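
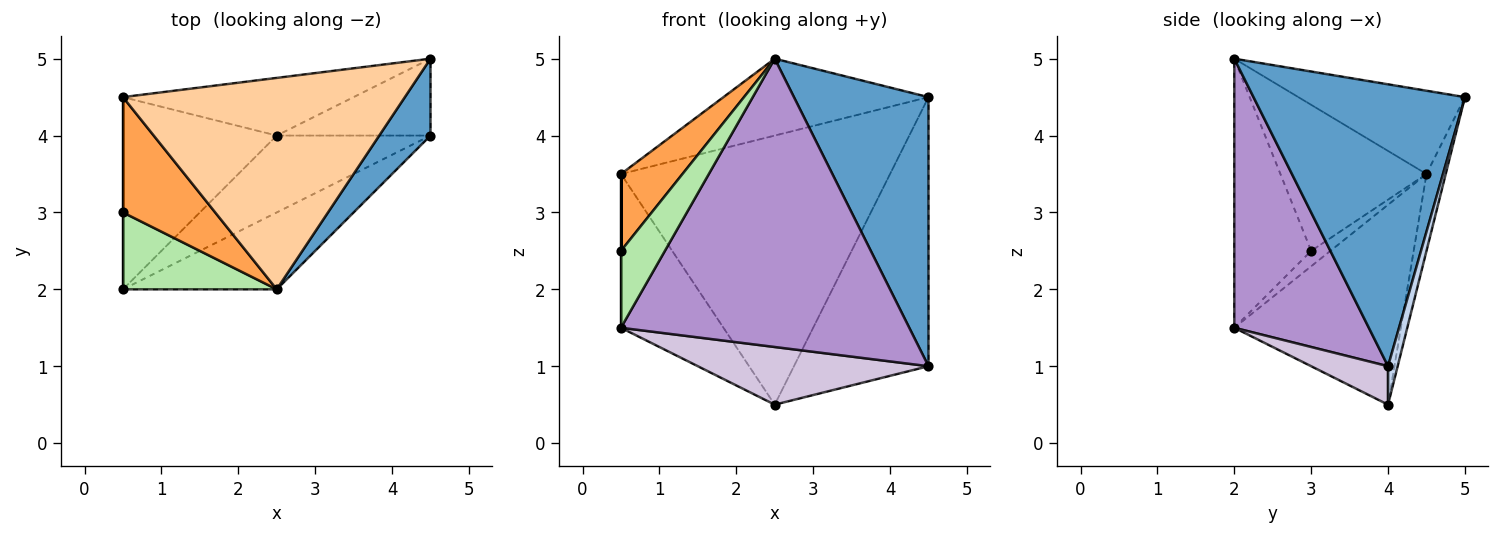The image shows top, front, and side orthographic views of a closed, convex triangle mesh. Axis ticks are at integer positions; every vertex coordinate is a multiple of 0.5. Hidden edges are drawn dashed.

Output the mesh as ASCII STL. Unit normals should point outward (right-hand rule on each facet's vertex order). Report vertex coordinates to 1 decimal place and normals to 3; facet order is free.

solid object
 facet normal 0.834 -0.531 0.152
  outer loop
   vertex 4.5 4.0 1.0
   vertex 4.5 5.0 4.5
   vertex 2.5 2.0 5.0
  endloop
 endfacet
 facet normal 0.069 0.959 -0.274
  outer loop
   vertex 4.5 4.0 1.0
   vertex 2.5 4.0 0.5
   vertex 4.5 5.0 4.5
  endloop
 endfacet
 facet normal -0.797 -0.335 0.503
  outer loop
   vertex 0.5 4.5 3.5
   vertex 0.5 3.0 2.5
   vertex 2.5 2.0 5.0
  endloop
 endfacet
 facet normal -0.268 0.329 0.906
  outer loop
   vertex 0.5 4.5 3.5
   vertex 2.5 2.0 5.0
   vertex 4.5 5.0 4.5
  endloop
 endfacet
 facet normal -0.070 0.975 -0.209
  outer loop
   vertex 0.5 4.5 3.5
   vertex 4.5 5.0 4.5
   vertex 2.5 4.0 0.5
  endloop
 endfacet
 facet normal -0.778 -0.444 0.444
  outer loop
   vertex 0.5 2.0 1.5
   vertex 2.5 2.0 5.0
   vertex 0.5 3.0 2.5
  endloop
 endfacet
 facet normal -1.000 0.000 0.000
  outer loop
   vertex 0.5 2.0 1.5
   vertex 0.5 3.0 2.5
   vertex 0.5 4.5 3.5
  endloop
 endfacet
 facet normal -0.712 0.438 -0.548
  outer loop
   vertex 0.5 2.0 1.5
   vertex 0.5 4.5 3.5
   vertex 2.5 4.0 0.5
  endloop
 endfacet
 facet normal 0.411 -0.881 -0.235
  outer loop
   vertex 0.5 2.0 1.5
   vertex 4.5 4.0 1.0
   vertex 2.5 2.0 5.0
  endloop
 endfacet
 facet normal 0.196 -0.588 -0.784
  outer loop
   vertex 0.5 2.0 1.5
   vertex 2.5 4.0 0.5
   vertex 4.5 4.0 1.0
  endloop
 endfacet
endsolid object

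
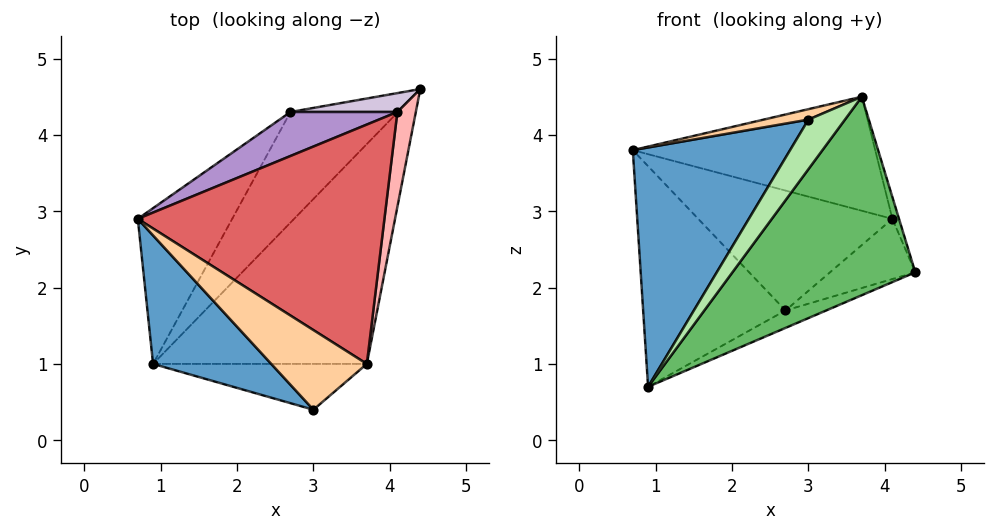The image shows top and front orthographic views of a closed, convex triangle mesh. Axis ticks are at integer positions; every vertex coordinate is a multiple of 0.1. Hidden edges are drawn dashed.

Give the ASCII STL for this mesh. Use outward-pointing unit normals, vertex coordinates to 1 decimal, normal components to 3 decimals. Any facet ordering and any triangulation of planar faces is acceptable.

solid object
 facet normal -0.721 -0.611 0.328
  outer loop
   vertex 0.9 1.0 0.7
   vertex 3.0 0.4 4.2
   vertex 0.7 2.9 3.8
  endloop
 endfacet
 facet normal -0.762 0.529 -0.373
  outer loop
   vertex 2.7 4.3 1.7
   vertex 0.9 1.0 0.7
   vertex 0.7 2.9 3.8
  endloop
 endfacet
 facet normal 0.254 0.151 -0.955
  outer loop
   vertex 2.7 4.3 1.7
   vertex 4.4 4.6 2.2
   vertex 0.9 1.0 0.7
  endloop
 endfacet
 facet normal -0.299 -0.124 0.946
  outer loop
   vertex 3.7 1.0 4.5
   vertex 0.7 2.9 3.8
   vertex 3.0 0.4 4.2
  endloop
 endfacet
 facet normal 0.710 -0.472 -0.523
  outer loop
   vertex 3.7 1.0 4.5
   vertex 0.9 1.0 0.7
   vertex 4.4 4.6 2.2
  endloop
 endfacet
 facet normal 0.677 -0.541 -0.499
  outer loop
   vertex 3.7 1.0 4.5
   vertex 3.0 0.4 4.2
   vertex 0.9 1.0 0.7
  endloop
 endfacet
 facet normal 0.062 0.429 0.901
  outer loop
   vertex 4.1 4.3 2.9
   vertex 0.7 2.9 3.8
   vertex 3.7 1.0 4.5
  endloop
 endfacet
 facet normal 0.899 0.098 0.427
  outer loop
   vertex 4.1 4.3 2.9
   vertex 3.7 1.0 4.5
   vertex 4.4 4.6 2.2
  endloop
 endfacet
 facet normal -0.283 0.900 0.330
  outer loop
   vertex 4.1 4.3 2.9
   vertex 2.7 4.3 1.7
   vertex 0.7 2.9 3.8
  endloop
 endfacet
 facet normal -0.248 0.924 0.290
  outer loop
   vertex 4.1 4.3 2.9
   vertex 4.4 4.6 2.2
   vertex 2.7 4.3 1.7
  endloop
 endfacet
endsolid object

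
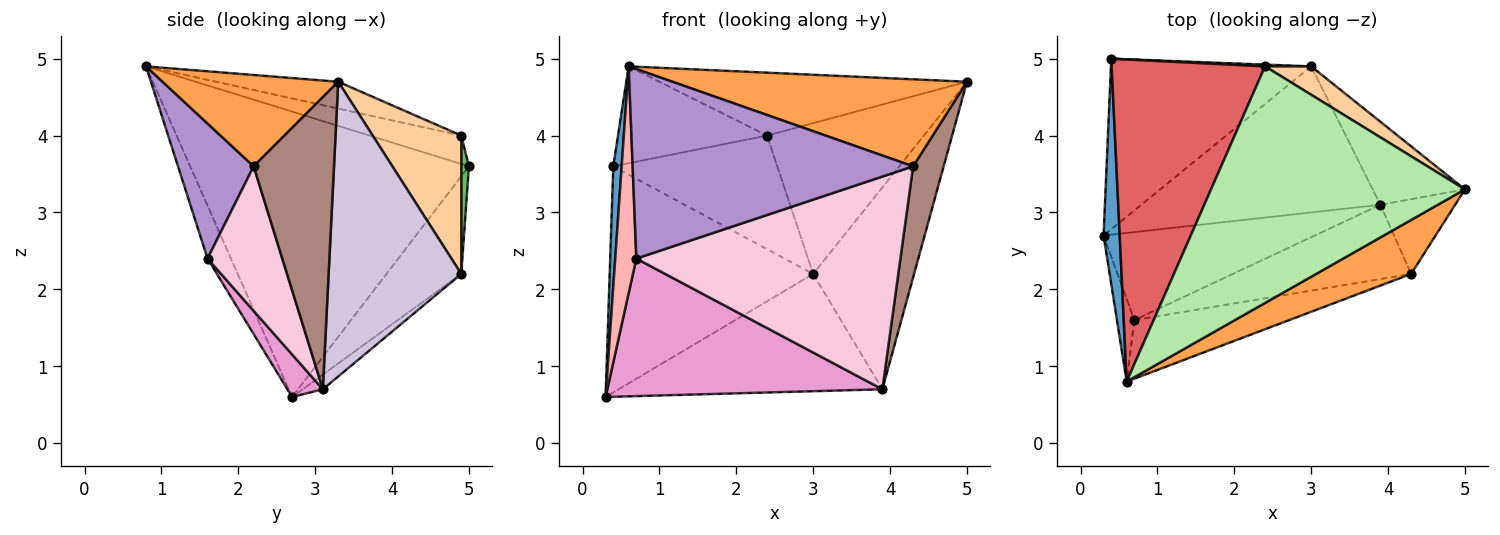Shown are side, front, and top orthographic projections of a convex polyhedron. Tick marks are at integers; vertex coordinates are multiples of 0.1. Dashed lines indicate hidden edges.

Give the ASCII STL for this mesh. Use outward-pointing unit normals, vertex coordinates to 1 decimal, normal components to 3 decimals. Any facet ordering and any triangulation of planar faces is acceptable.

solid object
 facet normal -0.998 -0.030 0.056
  outer loop
   vertex 0.6 0.8 4.9
   vertex 0.4 5.0 3.6
   vertex 0.3 2.7 0.6
  endloop
 endfacet
 facet normal -0.282 0.766 -0.578
  outer loop
   vertex 3.0 4.9 2.2
   vertex 0.3 2.7 0.6
   vertex 0.4 5.0 3.6
  endloop
 endfacet
 facet normal 0.452 -0.758 0.470
  outer loop
   vertex 4.3 2.2 3.6
   vertex 5.0 3.3 4.7
   vertex 0.6 0.8 4.9
  endloop
 endfacet
 facet normal 0.485 0.859 0.162
  outer loop
   vertex 2.4 4.9 4.0
   vertex 5.0 3.3 4.7
   vertex 3.0 4.9 2.2
  endloop
 endfacet
 facet normal 0.047 0.999 0.016
  outer loop
   vertex 2.4 4.9 4.0
   vertex 3.0 4.9 2.2
   vertex 0.4 5.0 3.6
  endloop
 endfacet
 facet normal -0.102 0.256 0.961
  outer loop
   vertex 2.4 4.9 4.0
   vertex 0.6 0.8 4.9
   vertex 5.0 3.3 4.7
  endloop
 endfacet
 facet normal -0.174 0.284 0.943
  outer loop
   vertex 2.4 4.9 4.0
   vertex 0.4 5.0 3.6
   vertex 0.6 0.8 4.9
  endloop
 endfacet
 facet normal -0.722 -0.650 -0.237
  outer loop
   vertex 0.7 1.6 2.4
   vertex 0.6 0.8 4.9
   vertex 0.3 2.7 0.6
  endloop
 endfacet
 facet normal 0.250 -0.925 -0.286
  outer loop
   vertex 0.7 1.6 2.4
   vertex 4.3 2.2 3.6
   vertex 0.6 0.8 4.9
  endloop
 endfacet
 facet normal 0.772 0.588 -0.242
  outer loop
   vertex 3.9 3.1 0.7
   vertex 3.0 4.9 2.2
   vertex 5.0 3.3 4.7
  endloop
 endfacet
 facet normal 0.909 -0.346 -0.233
  outer loop
   vertex 3.9 3.1 0.7
   vertex 5.0 3.3 4.7
   vertex 4.3 2.2 3.6
  endloop
 endfacet
 facet normal -0.048 0.625 -0.779
  outer loop
   vertex 3.9 3.1 0.7
   vertex 0.3 2.7 0.6
   vertex 3.0 4.9 2.2
  endloop
 endfacet
 facet normal 0.108 -0.837 -0.536
  outer loop
   vertex 3.9 3.1 0.7
   vertex 0.7 1.6 2.4
   vertex 0.3 2.7 0.6
  endloop
 endfacet
 facet normal 0.258 -0.912 -0.319
  outer loop
   vertex 3.9 3.1 0.7
   vertex 4.3 2.2 3.6
   vertex 0.7 1.6 2.4
  endloop
 endfacet
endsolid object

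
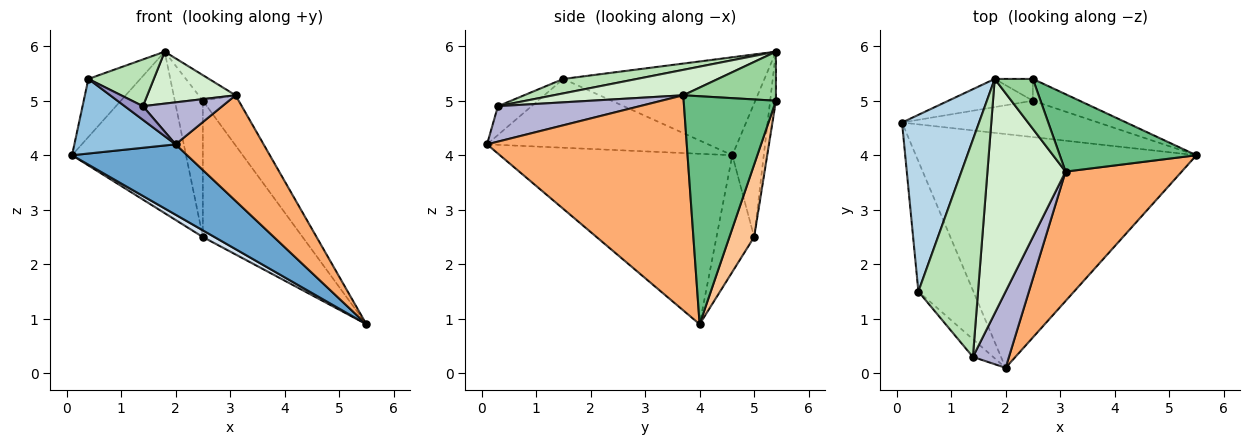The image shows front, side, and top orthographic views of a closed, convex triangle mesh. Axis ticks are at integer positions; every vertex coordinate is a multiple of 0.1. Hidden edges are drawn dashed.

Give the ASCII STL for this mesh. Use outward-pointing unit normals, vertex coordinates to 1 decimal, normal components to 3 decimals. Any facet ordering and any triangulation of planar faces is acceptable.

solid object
 facet normal -0.503 -0.249 -0.828
  outer loop
   vertex 2.0 0.1 4.2
   vertex 0.1 4.6 4.0
   vertex 5.5 4.0 0.9
  endloop
 endfacet
 facet normal -0.736 -0.337 -0.588
  outer loop
   vertex 0.4 1.5 5.4
   vertex 0.1 4.6 4.0
   vertex 2.0 0.1 4.2
  endloop
 endfacet
 facet normal -0.770 0.199 0.606
  outer loop
   vertex 0.4 1.5 5.4
   vertex 1.8 5.4 5.9
   vertex 0.1 4.6 4.0
  endloop
 endfacet
 facet normal -0.505 -0.156 -0.849
  outer loop
   vertex 2.5 5.0 2.5
   vertex 5.5 4.0 0.9
   vertex 0.1 4.6 4.0
  endloop
 endfacet
 facet normal -0.262 0.951 -0.166
  outer loop
   vertex 2.5 5.0 2.5
   vertex 0.1 4.6 4.0
   vertex 1.8 5.4 5.9
  endloop
 endfacet
 facet normal 0.820 -0.361 0.443
  outer loop
   vertex 3.1 3.7 5.1
   vertex 2.0 0.1 4.2
   vertex 5.5 4.0 0.9
  endloop
 endfacet
 facet normal 0.238 0.959 -0.153
  outer loop
   vertex 2.5 5.4 5.0
   vertex 5.5 4.0 0.9
   vertex 2.5 5.0 2.5
  endloop
 endfacet
 facet normal -0.199 0.968 -0.155
  outer loop
   vertex 2.5 5.4 5.0
   vertex 2.5 5.0 2.5
   vertex 1.8 5.4 5.9
  endloop
 endfacet
 facet normal 0.814 0.316 0.488
  outer loop
   vertex 2.5 5.4 5.0
   vertex 3.1 3.7 5.1
   vertex 5.5 4.0 0.9
  endloop
 endfacet
 facet normal 0.753 0.300 0.586
  outer loop
   vertex 2.5 5.4 5.0
   vertex 1.8 5.4 5.9
   vertex 3.1 3.7 5.1
  endloop
 endfacet
 facet normal 0.230 -0.205 0.951
  outer loop
   vertex 1.4 0.3 4.9
   vertex 1.8 5.4 5.9
   vertex 0.4 1.5 5.4
  endloop
 endfacet
 facet normal 0.303 -0.206 0.930
  outer loop
   vertex 1.4 0.3 4.9
   vertex 3.1 3.7 5.1
   vertex 1.8 5.4 5.9
  endloop
 endfacet
 facet normal -0.748 -0.404 -0.526
  outer loop
   vertex 1.4 0.3 4.9
   vertex 0.4 1.5 5.4
   vertex 2.0 0.1 4.2
  endloop
 endfacet
 facet normal 0.653 -0.365 0.664
  outer loop
   vertex 1.4 0.3 4.9
   vertex 2.0 0.1 4.2
   vertex 3.1 3.7 5.1
  endloop
 endfacet
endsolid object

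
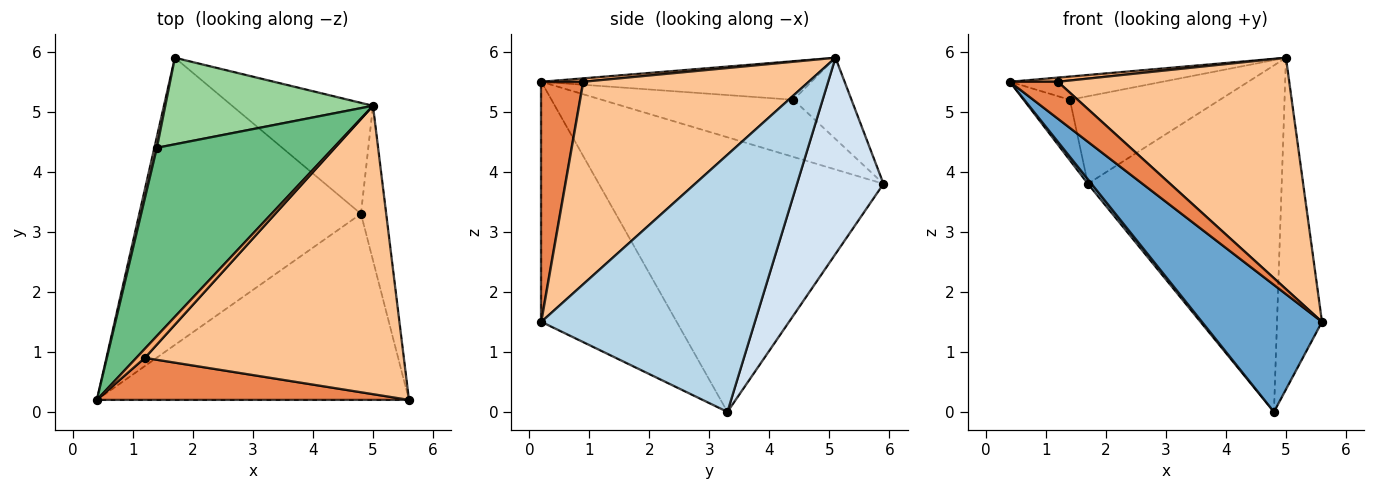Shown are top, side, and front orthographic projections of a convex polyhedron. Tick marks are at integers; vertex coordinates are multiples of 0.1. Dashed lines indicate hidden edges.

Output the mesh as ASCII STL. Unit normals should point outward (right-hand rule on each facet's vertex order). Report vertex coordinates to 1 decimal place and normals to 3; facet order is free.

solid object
 facet normal -0.536 -0.476 -0.697
  outer loop
   vertex 4.8 3.3 0.0
   vertex 5.6 0.2 1.5
   vertex 0.4 0.2 5.5
  endloop
 endfacet
 facet normal -0.778 -0.010 -0.628
  outer loop
   vertex 4.8 3.3 0.0
   vertex 0.4 0.2 5.5
   vertex 1.7 5.9 3.8
  endloop
 endfacet
 facet normal 0.974 0.205 -0.096
  outer loop
   vertex 4.8 3.3 0.0
   vertex 5.0 5.1 5.9
   vertex 5.6 0.2 1.5
  endloop
 endfacet
 facet normal 0.391 0.877 -0.281
  outer loop
   vertex 4.8 3.3 0.0
   vertex 1.7 5.9 3.8
   vertex 5.0 5.1 5.9
  endloop
 endfacet
 facet normal 0.500 -0.572 0.650
  outer loop
   vertex 1.2 0.9 5.5
   vertex 0.4 0.2 5.5
   vertex 5.6 0.2 1.5
  endloop
 endfacet
 facet normal 0.342 -0.391 0.855
  outer loop
   vertex 1.2 0.9 5.5
   vertex 5.0 5.1 5.9
   vertex 0.4 0.2 5.5
  endloop
 endfacet
 facet normal 0.520 -0.534 0.666
  outer loop
   vertex 1.2 0.9 5.5
   vertex 5.6 0.2 1.5
   vertex 5.0 5.1 5.9
  endloop
 endfacet
 facet normal -0.971 0.234 0.043
  outer loop
   vertex 1.4 4.4 5.2
   vertex 1.7 5.9 3.8
   vertex 0.4 0.2 5.5
  endloop
 endfacet
 facet normal -0.212 0.120 0.970
  outer loop
   vertex 1.4 4.4 5.2
   vertex 0.4 0.2 5.5
   vertex 5.0 5.1 5.9
  endloop
 endfacet
 facet normal -0.265 0.686 0.678
  outer loop
   vertex 1.4 4.4 5.2
   vertex 5.0 5.1 5.9
   vertex 1.7 5.9 3.8
  endloop
 endfacet
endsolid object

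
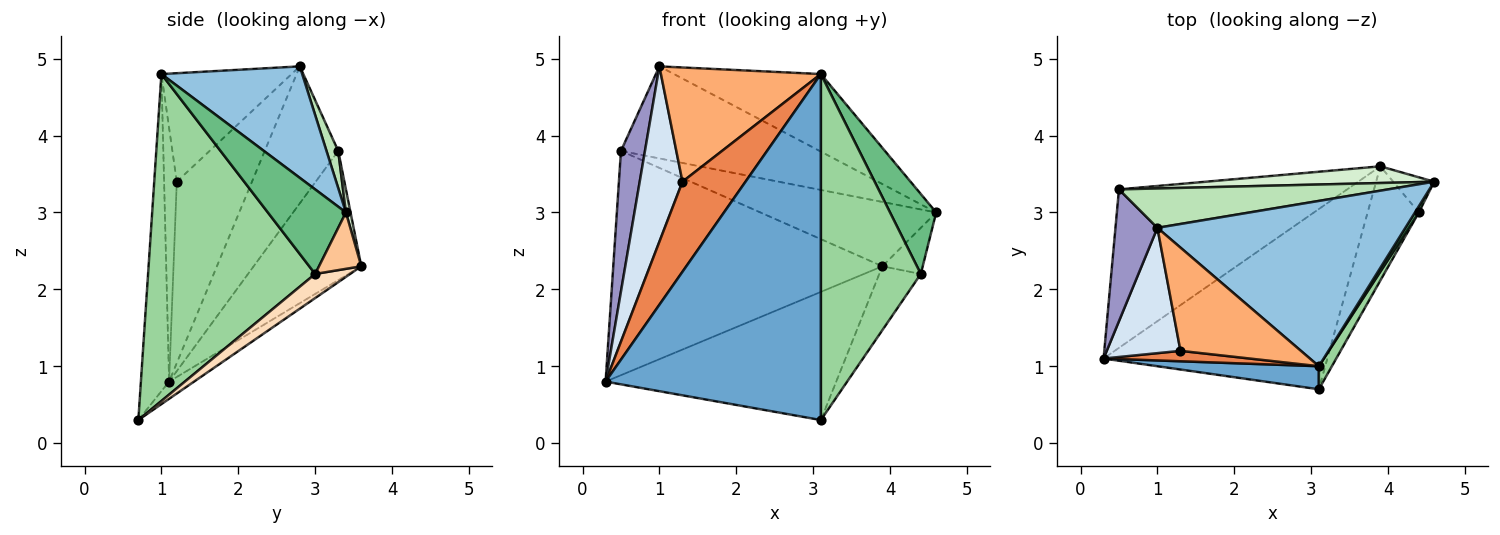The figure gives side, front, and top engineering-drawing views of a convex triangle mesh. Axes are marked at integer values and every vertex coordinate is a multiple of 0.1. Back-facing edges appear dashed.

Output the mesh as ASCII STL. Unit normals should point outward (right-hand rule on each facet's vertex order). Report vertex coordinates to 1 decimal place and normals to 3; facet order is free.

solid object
 facet normal -0.130 -0.989 0.066
  outer loop
   vertex 3.1 1.0 4.8
   vertex 0.3 1.1 0.8
   vertex 3.1 0.7 0.3
  endloop
 endfacet
 facet normal 0.377 0.393 0.839
  outer loop
   vertex 3.1 1.0 4.8
   vertex 4.6 3.4 3.0
   vertex 1.0 2.8 4.9
  endloop
 endfacet
 facet normal -0.063 0.578 -0.813
  outer loop
   vertex 3.9 3.6 2.3
   vertex 3.1 0.7 0.3
   vertex 0.3 1.1 0.8
  endloop
 endfacet
 facet normal -0.820 -0.466 0.333
  outer loop
   vertex 1.3 1.2 3.4
   vertex 1.0 2.8 4.9
   vertex 0.3 1.1 0.8
  endloop
 endfacet
 facet normal -0.196 -0.974 0.113
  outer loop
   vertex 1.3 1.2 3.4
   vertex 0.3 1.1 0.8
   vertex 3.1 1.0 4.8
  endloop
 endfacet
 facet normal -0.517 -0.635 0.574
  outer loop
   vertex 1.3 1.2 3.4
   vertex 3.1 1.0 4.8
   vertex 1.0 2.8 4.9
  endloop
 endfacet
 facet normal 0.640 0.611 -0.466
  outer loop
   vertex 4.4 3.0 2.2
   vertex 3.9 3.6 2.3
   vertex 4.6 3.4 3.0
  endloop
 endfacet
 facet normal 0.381 0.452 -0.807
  outer loop
   vertex 4.4 3.0 2.2
   vertex 3.1 0.7 0.3
   vertex 3.9 3.6 2.3
  endloop
 endfacet
 facet normal 0.860 -0.508 0.039
  outer loop
   vertex 4.4 3.0 2.2
   vertex 4.6 3.4 3.0
   vertex 3.1 1.0 4.8
  endloop
 endfacet
 facet normal 0.858 -0.513 0.034
  outer loop
   vertex 4.4 3.0 2.2
   vertex 3.1 1.0 4.8
   vertex 3.1 0.7 0.3
  endloop
 endfacet
 facet normal 0.054 0.918 0.393
  outer loop
   vertex 0.5 3.3 3.8
   vertex 1.0 2.8 4.9
   vertex 4.6 3.4 3.0
  endloop
 endfacet
 facet normal 0.025 0.968 0.251
  outer loop
   vertex 0.5 3.3 3.8
   vertex 4.6 3.4 3.0
   vertex 3.9 3.6 2.3
  endloop
 endfacet
 facet normal -0.913 -0.298 0.279
  outer loop
   vertex 0.5 3.3 3.8
   vertex 0.3 1.1 0.8
   vertex 1.0 2.8 4.9
  endloop
 endfacet
 facet normal -0.311 0.776 -0.549
  outer loop
   vertex 0.5 3.3 3.8
   vertex 3.9 3.6 2.3
   vertex 0.3 1.1 0.8
  endloop
 endfacet
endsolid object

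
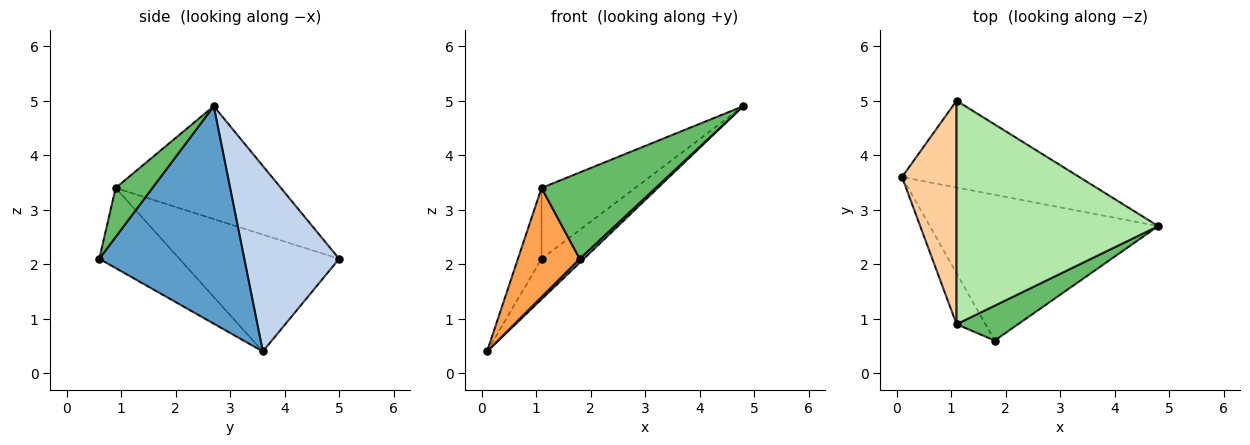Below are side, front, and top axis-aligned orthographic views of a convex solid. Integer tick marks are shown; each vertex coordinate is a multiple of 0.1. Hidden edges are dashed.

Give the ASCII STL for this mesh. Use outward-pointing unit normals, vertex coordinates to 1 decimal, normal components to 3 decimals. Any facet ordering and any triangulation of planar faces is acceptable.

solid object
 facet normal 0.689 -0.020 -0.724
  outer loop
   vertex 1.8 0.6 2.1
   vertex 0.1 3.6 0.4
   vertex 4.8 2.7 4.9
  endloop
 endfacet
 facet normal 0.688 0.307 -0.657
  outer loop
   vertex 1.1 5.0 2.1
   vertex 4.8 2.7 4.9
   vertex 0.1 3.6 0.4
  endloop
 endfacet
 facet normal -0.762 -0.587 -0.275
  outer loop
   vertex 1.1 0.9 3.4
   vertex 0.1 3.6 0.4
   vertex 1.8 0.6 2.1
  endloop
 endfacet
 facet normal -0.898 0.133 0.419
  outer loop
   vertex 1.1 0.9 3.4
   vertex 1.1 5.0 2.1
   vertex 0.1 3.6 0.4
  endloop
 endfacet
 facet normal 0.286 -0.888 0.359
  outer loop
   vertex 1.1 0.9 3.4
   vertex 1.8 0.6 2.1
   vertex 4.8 2.7 4.9
  endloop
 endfacet
 facet normal -0.471 0.267 0.841
  outer loop
   vertex 1.1 0.9 3.4
   vertex 4.8 2.7 4.9
   vertex 1.1 5.0 2.1
  endloop
 endfacet
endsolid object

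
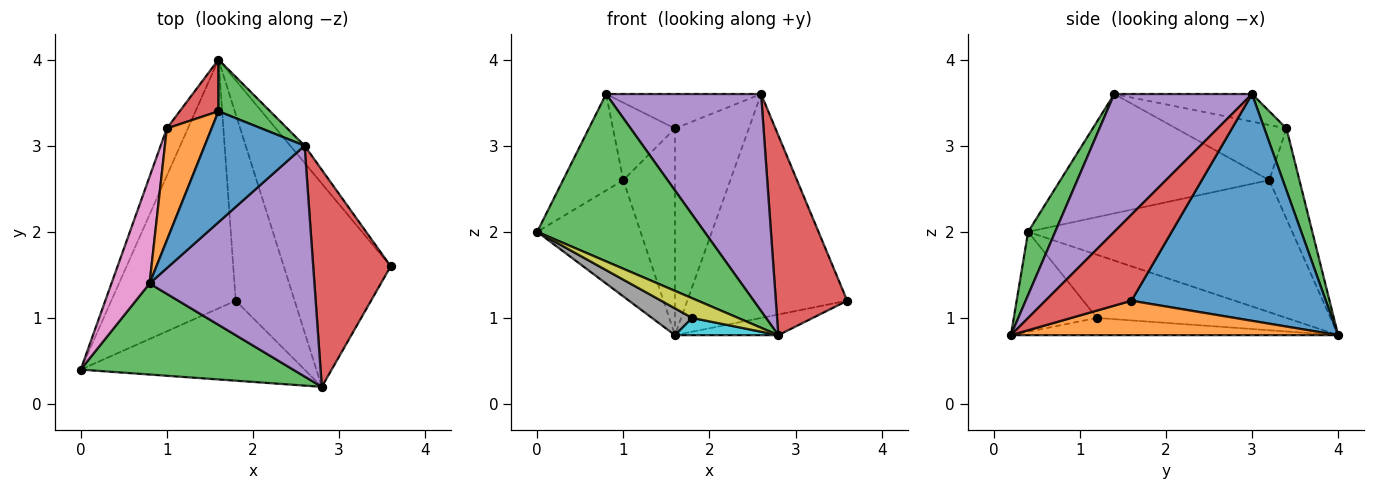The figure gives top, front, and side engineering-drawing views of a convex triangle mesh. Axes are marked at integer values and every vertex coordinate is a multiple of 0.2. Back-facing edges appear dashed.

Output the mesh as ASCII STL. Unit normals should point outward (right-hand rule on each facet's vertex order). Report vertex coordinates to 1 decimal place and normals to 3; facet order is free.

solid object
 facet normal 0.771 0.635 -0.049
  outer loop
   vertex 2.6 3.0 3.6
   vertex 3.6 1.6 1.2
   vertex 1.6 4.0 0.8
  endloop
 endfacet
 facet normal 0.305 0.096 -0.947
  outer loop
   vertex 2.8 0.2 0.8
   vertex 1.6 4.0 0.8
   vertex 3.6 1.6 1.2
  endloop
 endfacet
 facet normal 0.141 -0.870 0.473
  outer loop
   vertex 2.8 0.2 0.8
   vertex 0.8 1.4 3.6
   vertex 0.0 0.4 2.0
  endloop
 endfacet
 facet normal 0.633 -0.524 0.570
  outer loop
   vertex 2.8 0.2 0.8
   vertex 3.6 1.6 1.2
   vertex 2.6 3.0 3.6
  endloop
 endfacet
 facet normal 0.520 -0.585 0.622
  outer loop
   vertex 2.8 0.2 0.8
   vertex 2.6 3.0 3.6
   vertex 0.8 1.4 3.6
  endloop
 endfacet
 facet normal -0.921 0.360 -0.147
  outer loop
   vertex 1.0 3.2 2.6
   vertex 1.6 4.0 0.8
   vertex 0.0 0.4 2.0
  endloop
 endfacet
 facet normal -0.918 0.265 0.294
  outer loop
   vertex 1.0 3.2 2.6
   vertex 0.0 0.4 2.0
   vertex 0.8 1.4 3.6
  endloop
 endfacet
 facet normal -0.451 -0.096 -0.888
  outer loop
   vertex 1.8 1.2 1.0
   vertex 0.0 0.4 2.0
   vertex 1.6 4.0 0.8
  endloop
 endfacet
 facet normal -0.398 -0.219 -0.891
  outer loop
   vertex 1.8 1.2 1.0
   vertex 2.8 0.2 0.8
   vertex 0.0 0.4 2.0
  endloop
 endfacet
 facet normal -0.279 -0.088 -0.956
  outer loop
   vertex 1.8 1.2 1.0
   vertex 1.6 4.0 0.8
   vertex 2.8 0.2 0.8
  endloop
 endfacet
 facet normal -0.255 0.287 0.924
  outer loop
   vertex 1.6 3.4 3.2
   vertex 0.8 1.4 3.6
   vertex 2.6 3.0 3.6
  endloop
 endfacet
 facet normal -0.711 0.400 0.578
  outer loop
   vertex 1.6 3.4 3.2
   vertex 1.0 3.2 2.6
   vertex 0.8 1.4 3.6
  endloop
 endfacet
 facet normal 0.279 0.931 0.233
  outer loop
   vertex 1.6 3.4 3.2
   vertex 2.6 3.0 3.6
   vertex 1.6 4.0 0.8
  endloop
 endfacet
 facet normal -0.493 0.844 0.211
  outer loop
   vertex 1.6 3.4 3.2
   vertex 1.6 4.0 0.8
   vertex 1.0 3.2 2.6
  endloop
 endfacet
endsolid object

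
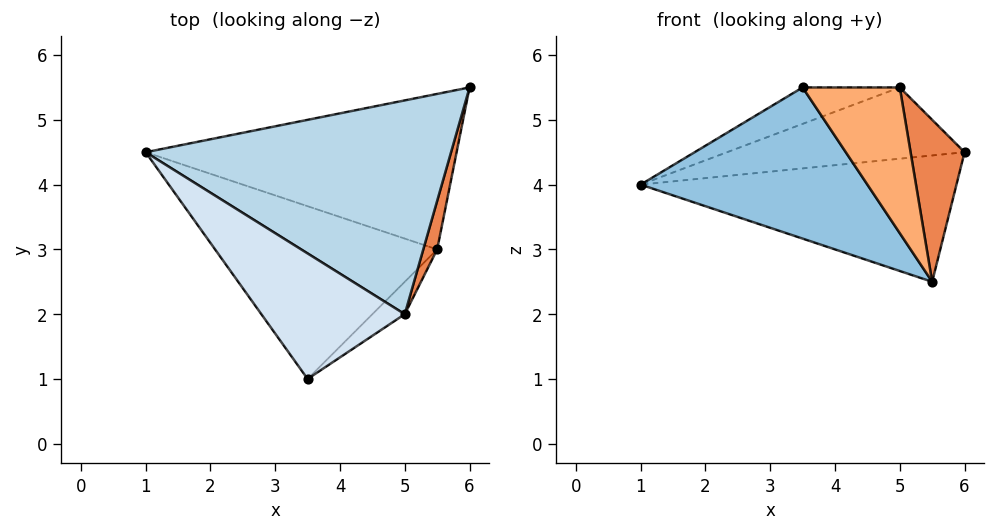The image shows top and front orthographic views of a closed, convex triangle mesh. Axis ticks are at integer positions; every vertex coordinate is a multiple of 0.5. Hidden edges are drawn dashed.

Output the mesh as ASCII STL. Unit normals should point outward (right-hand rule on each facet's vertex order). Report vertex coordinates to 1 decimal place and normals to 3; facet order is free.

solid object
 facet normal -0.048 0.630 -0.775
  outer loop
   vertex 5.5 3.0 2.5
   vertex 1.0 4.5 4.0
   vertex 6.0 5.5 4.5
  endloop
 endfacet
 facet normal -0.426 -0.596 -0.681
  outer loop
   vertex 5.5 3.0 2.5
   vertex 3.5 1.0 5.5
   vertex 1.0 4.5 4.0
  endloop
 endfacet
 facet normal -0.156 0.312 0.937
  outer loop
   vertex 5.0 2.0 5.5
   vertex 6.0 5.5 4.5
   vertex 1.0 4.5 4.0
  endloop
 endfacet
 facet normal -0.183 0.274 0.944
  outer loop
   vertex 5.0 2.0 5.5
   vertex 1.0 4.5 4.0
   vertex 3.5 1.0 5.5
  endloop
 endfacet
 facet normal 0.964 -0.254 0.076
  outer loop
   vertex 5.0 2.0 5.5
   vertex 5.5 3.0 2.5
   vertex 6.0 5.5 4.5
  endloop
 endfacet
 facet normal 0.545 -0.818 -0.182
  outer loop
   vertex 5.0 2.0 5.5
   vertex 3.5 1.0 5.5
   vertex 5.5 3.0 2.5
  endloop
 endfacet
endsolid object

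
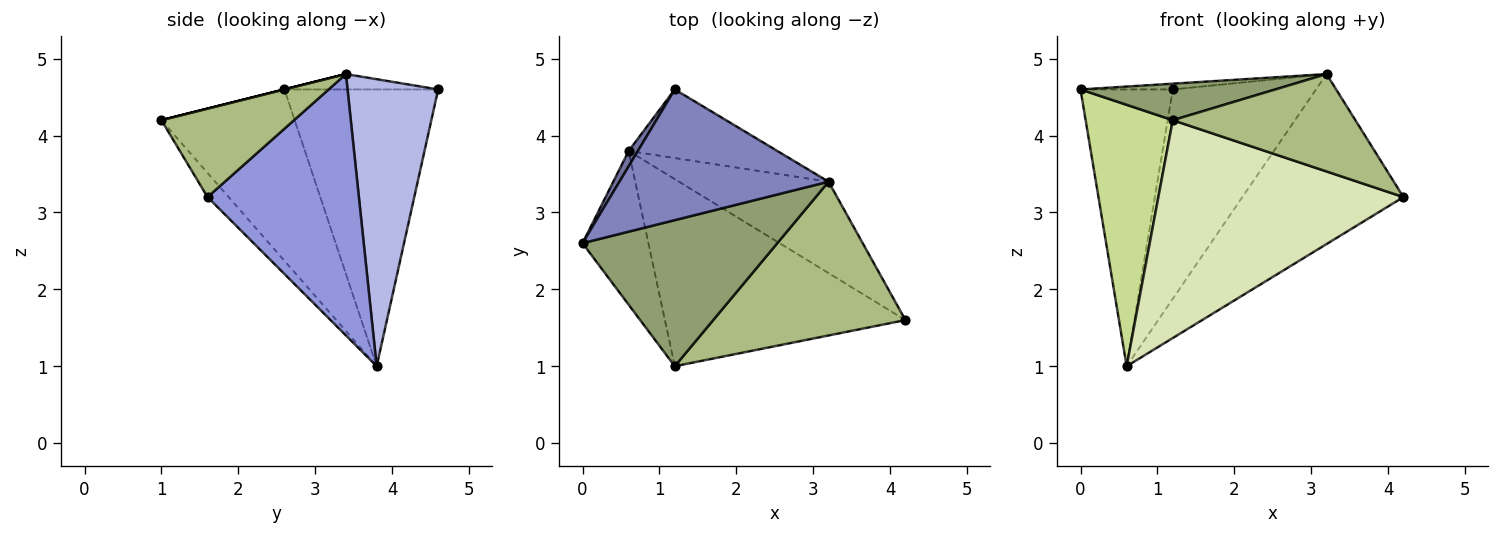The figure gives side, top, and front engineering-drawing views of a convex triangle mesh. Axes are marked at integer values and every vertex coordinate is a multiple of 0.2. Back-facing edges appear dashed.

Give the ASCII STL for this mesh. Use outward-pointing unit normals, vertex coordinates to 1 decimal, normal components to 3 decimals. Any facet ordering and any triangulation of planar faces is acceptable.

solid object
 facet normal -0.857 0.514 0.029
  outer loop
   vertex 0.6 3.8 1.0
   vertex 0.0 2.6 4.6
   vertex 1.2 4.6 4.6
  endloop
 endfacet
 facet normal -0.073 0.044 0.996
  outer loop
   vertex 3.2 3.4 4.8
   vertex 1.2 4.6 4.6
   vertex 0.0 2.6 4.6
  endloop
 endfacet
 facet normal 0.638 0.679 -0.365
  outer loop
   vertex 3.2 3.4 4.8
   vertex 4.2 1.6 3.2
   vertex 0.6 3.8 1.0
  endloop
 endfacet
 facet normal 0.515 0.814 -0.267
  outer loop
   vertex 3.2 3.4 4.8
   vertex 0.6 3.8 1.0
   vertex 1.2 4.6 4.6
  endloop
 endfacet
 facet normal 0.000 -0.243 0.970
  outer loop
   vertex 1.2 1.0 4.2
   vertex 3.2 3.4 4.8
   vertex 0.0 2.6 4.6
  endloop
 endfacet
 facet normal 0.362 -0.499 0.787
  outer loop
   vertex 1.2 1.0 4.2
   vertex 4.2 1.6 3.2
   vertex 3.2 3.4 4.8
  endloop
 endfacet
 facet normal -0.797 -0.521 -0.306
  outer loop
   vertex 1.2 1.0 4.2
   vertex 0.0 2.6 4.6
   vertex 0.6 3.8 1.0
  endloop
 endfacet
 facet normal -0.065 -0.757 -0.650
  outer loop
   vertex 1.2 1.0 4.2
   vertex 0.6 3.8 1.0
   vertex 4.2 1.6 3.2
  endloop
 endfacet
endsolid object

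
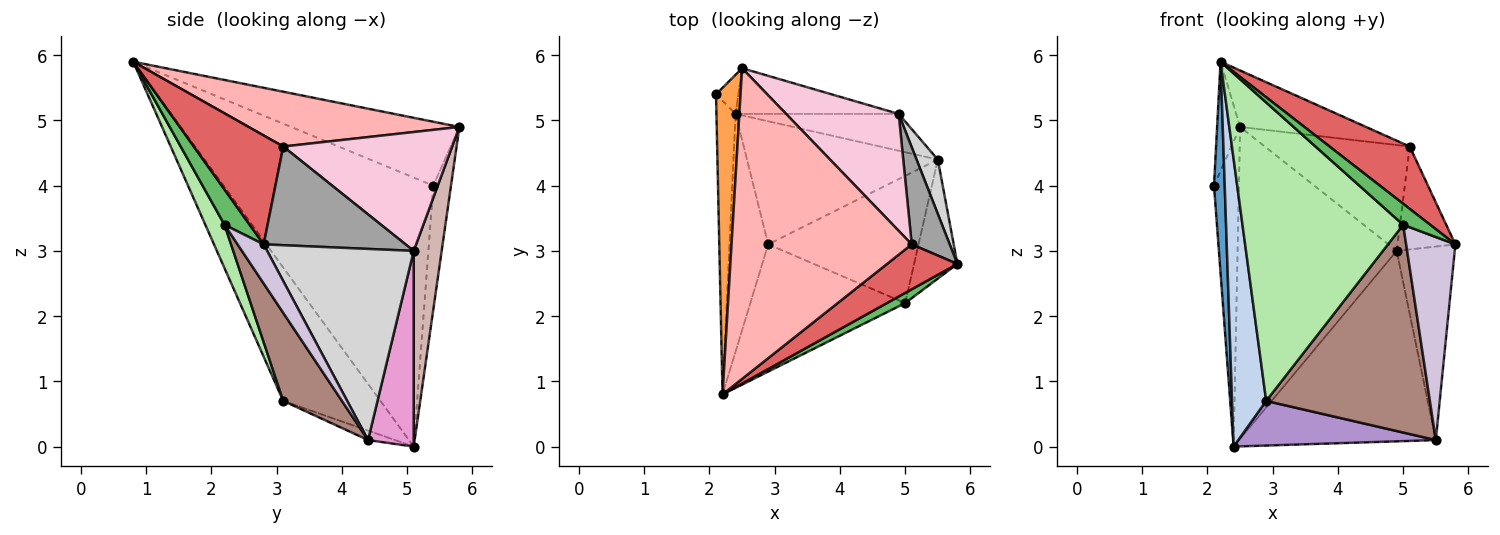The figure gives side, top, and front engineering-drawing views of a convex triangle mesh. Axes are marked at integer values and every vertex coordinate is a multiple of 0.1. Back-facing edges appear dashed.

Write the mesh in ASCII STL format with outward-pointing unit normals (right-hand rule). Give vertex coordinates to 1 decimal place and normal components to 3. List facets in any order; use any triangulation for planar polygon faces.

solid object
 facet normal -0.996 -0.051 -0.071
  outer loop
   vertex 2.4 5.1 0.0
   vertex 2.2 0.8 5.9
   vertex 2.1 5.4 4.0
  endloop
 endfacet
 facet normal -0.910 -0.320 -0.264
  outer loop
   vertex 2.9 3.1 0.7
   vertex 2.2 0.8 5.9
   vertex 2.4 5.1 0.0
  endloop
 endfacet
 facet normal -0.926 0.127 0.355
  outer loop
   vertex 2.5 5.8 4.9
   vertex 2.1 5.4 4.0
   vertex 2.2 0.8 5.9
  endloop
 endfacet
 facet normal -0.576 0.810 -0.104
  outer loop
   vertex 2.5 5.8 4.9
   vertex 2.4 5.1 0.0
   vertex 2.1 5.4 4.0
  endloop
 endfacet
 facet normal 0.642 -0.690 0.333
  outer loop
   vertex 5.0 2.2 3.4
   vertex 5.8 2.8 3.1
   vertex 2.2 0.8 5.9
  endloop
 endfacet
 facet normal 0.109 -0.914 -0.390
  outer loop
   vertex 5.0 2.2 3.4
   vertex 2.2 0.8 5.9
   vertex 2.9 3.1 0.7
  endloop
 endfacet
 facet normal 0.671 -0.601 0.433
  outer loop
   vertex 5.1 3.1 4.6
   vertex 2.2 0.8 5.9
   vertex 5.8 2.8 3.1
  endloop
 endfacet
 facet normal 0.287 0.171 0.943
  outer loop
   vertex 5.1 3.1 4.6
   vertex 2.5 5.8 4.9
   vertex 2.2 0.8 5.9
  endloop
 endfacet
 facet normal -0.047 -0.340 -0.939
  outer loop
   vertex 5.5 4.4 0.1
   vertex 2.9 3.1 0.7
   vertex 2.4 5.1 0.0
  endloop
 endfacet
 facet normal 0.416 -0.785 -0.460
  outer loop
   vertex 5.5 4.4 0.1
   vertex 5.8 2.8 3.1
   vertex 5.0 2.2 3.4
  endloop
 endfacet
 facet normal 0.293 -0.816 -0.499
  outer loop
   vertex 5.5 4.4 0.1
   vertex 5.0 2.2 3.4
   vertex 2.9 3.1 0.7
  endloop
 endfacet
 facet normal 0.171 0.975 -0.143
  outer loop
   vertex 4.9 5.1 3.0
   vertex 2.4 5.1 0.0
   vertex 2.5 5.8 4.9
  endloop
 endfacet
 facet normal 0.222 0.957 -0.185
  outer loop
   vertex 4.9 5.1 3.0
   vertex 5.5 4.4 0.1
   vertex 2.4 5.1 0.0
  endloop
 endfacet
 facet normal 0.616 0.529 0.584
  outer loop
   vertex 4.9 5.1 3.0
   vertex 2.5 5.8 4.9
   vertex 5.1 3.1 4.6
  endloop
 endfacet
 facet normal 0.872 0.356 0.336
  outer loop
   vertex 4.9 5.1 3.0
   vertex 5.1 3.1 4.6
   vertex 5.8 2.8 3.1
  endloop
 endfacet
 facet normal 0.925 0.366 0.103
  outer loop
   vertex 4.9 5.1 3.0
   vertex 5.8 2.8 3.1
   vertex 5.5 4.4 0.1
  endloop
 endfacet
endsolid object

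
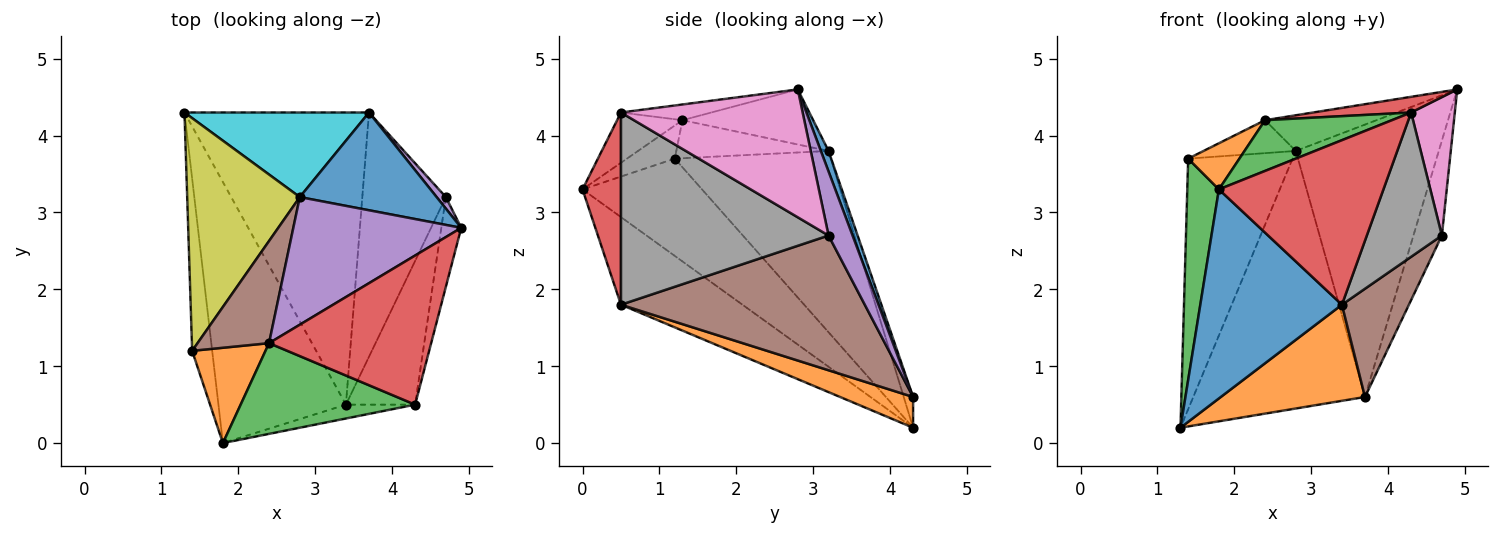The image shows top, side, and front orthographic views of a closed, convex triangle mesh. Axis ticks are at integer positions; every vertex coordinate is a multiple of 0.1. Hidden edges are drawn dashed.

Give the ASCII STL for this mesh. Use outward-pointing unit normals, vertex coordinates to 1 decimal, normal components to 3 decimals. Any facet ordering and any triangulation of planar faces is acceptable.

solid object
 facet normal -0.473 -0.551 -0.688
  outer loop
   vertex 3.4 0.5 1.8
   vertex 1.8 0.0 3.3
   vertex 1.3 4.3 0.2
  endloop
 endfacet
 facet normal 0.156 -0.309 -0.938
  outer loop
   vertex 3.4 0.5 1.8
   vertex 1.3 4.3 0.2
   vertex 3.7 4.3 0.6
  endloop
 endfacet
 facet normal -0.948 -0.251 -0.195
  outer loop
   vertex 1.4 1.2 3.7
   vertex 1.3 4.3 0.2
   vertex 1.8 0.0 3.3
  endloop
 endfacet
 facet normal 0.227 -0.971 -0.082
  outer loop
   vertex 4.3 0.5 4.3
   vertex 1.8 0.0 3.3
   vertex 3.4 0.5 1.8
  endloop
 endfacet
 facet normal 0.642 0.761 0.093
  outer loop
   vertex 4.7 3.2 2.7
   vertex 3.7 4.3 0.6
   vertex 4.9 2.8 4.6
  endloop
 endfacet
 facet normal 0.828 -0.227 -0.513
  outer loop
   vertex 4.7 3.2 2.7
   vertex 3.4 0.5 1.8
   vertex 3.7 4.3 0.6
  endloop
 endfacet
 facet normal 0.961 -0.231 -0.150
  outer loop
   vertex 4.7 3.2 2.7
   vertex 4.9 2.8 4.6
   vertex 4.3 0.5 4.3
  endloop
 endfacet
 facet normal 0.891 -0.322 -0.321
  outer loop
   vertex 4.7 3.2 2.7
   vertex 4.3 0.5 4.3
   vertex 3.4 0.5 1.8
  endloop
 endfacet
 facet normal -0.739 0.494 0.459
  outer loop
   vertex 2.8 3.2 3.8
   vertex 1.3 4.3 0.2
   vertex 1.4 1.2 3.7
  endloop
 endfacet
 facet normal -0.052 0.949 0.312
  outer loop
   vertex 2.8 3.2 3.8
   vertex 3.7 4.3 0.6
   vertex 1.3 4.3 0.2
  endloop
 endfacet
 facet normal 0.051 0.940 0.337
  outer loop
   vertex 2.8 3.2 3.8
   vertex 4.9 2.8 4.6
   vertex 3.7 4.3 0.6
  endloop
 endfacet
 facet normal -0.377 -0.403 0.834
  outer loop
   vertex 2.4 1.3 4.2
   vertex 1.4 1.2 3.7
   vertex 1.8 0.0 3.3
  endloop
 endfacet
 facet normal -0.244 -0.473 0.846
  outer loop
   vertex 2.4 1.3 4.2
   vertex 1.8 0.0 3.3
   vertex 4.3 0.5 4.3
  endloop
 endfacet
 facet normal -0.096 -0.104 0.990
  outer loop
   vertex 2.4 1.3 4.2
   vertex 4.3 0.5 4.3
   vertex 4.9 2.8 4.6
  endloop
 endfacet
 facet normal -0.301 0.257 0.918
  outer loop
   vertex 2.4 1.3 4.2
   vertex 4.9 2.8 4.6
   vertex 2.8 3.2 3.8
  endloop
 endfacet
 facet normal -0.452 0.274 0.849
  outer loop
   vertex 2.4 1.3 4.2
   vertex 2.8 3.2 3.8
   vertex 1.4 1.2 3.7
  endloop
 endfacet
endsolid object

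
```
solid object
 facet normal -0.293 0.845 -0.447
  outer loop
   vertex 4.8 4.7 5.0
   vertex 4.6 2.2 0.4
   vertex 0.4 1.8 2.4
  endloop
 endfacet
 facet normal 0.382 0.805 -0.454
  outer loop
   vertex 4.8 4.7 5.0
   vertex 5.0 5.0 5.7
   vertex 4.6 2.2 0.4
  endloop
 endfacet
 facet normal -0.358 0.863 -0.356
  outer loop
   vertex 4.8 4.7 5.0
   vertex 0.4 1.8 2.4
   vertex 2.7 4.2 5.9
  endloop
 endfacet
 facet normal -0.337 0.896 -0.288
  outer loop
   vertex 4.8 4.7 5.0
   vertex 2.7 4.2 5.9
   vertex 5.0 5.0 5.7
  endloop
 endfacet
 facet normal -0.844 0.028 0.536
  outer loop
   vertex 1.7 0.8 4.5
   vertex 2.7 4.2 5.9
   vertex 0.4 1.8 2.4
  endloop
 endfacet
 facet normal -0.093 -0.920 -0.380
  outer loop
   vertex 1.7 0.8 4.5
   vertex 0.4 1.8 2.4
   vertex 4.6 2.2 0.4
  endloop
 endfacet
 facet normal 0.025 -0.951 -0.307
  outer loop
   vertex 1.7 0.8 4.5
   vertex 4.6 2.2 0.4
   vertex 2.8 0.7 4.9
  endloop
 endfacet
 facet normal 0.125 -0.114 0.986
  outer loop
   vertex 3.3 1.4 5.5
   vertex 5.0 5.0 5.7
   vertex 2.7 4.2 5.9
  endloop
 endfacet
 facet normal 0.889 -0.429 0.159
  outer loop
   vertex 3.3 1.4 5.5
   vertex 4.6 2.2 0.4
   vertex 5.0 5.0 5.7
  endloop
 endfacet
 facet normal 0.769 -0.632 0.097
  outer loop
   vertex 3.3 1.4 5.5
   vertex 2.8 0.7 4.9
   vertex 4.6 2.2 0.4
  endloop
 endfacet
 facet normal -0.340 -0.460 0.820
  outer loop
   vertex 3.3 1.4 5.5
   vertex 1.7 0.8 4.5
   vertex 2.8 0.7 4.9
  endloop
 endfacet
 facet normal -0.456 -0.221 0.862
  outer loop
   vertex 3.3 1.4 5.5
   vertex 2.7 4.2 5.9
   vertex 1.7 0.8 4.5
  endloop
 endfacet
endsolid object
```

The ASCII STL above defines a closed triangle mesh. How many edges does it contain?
18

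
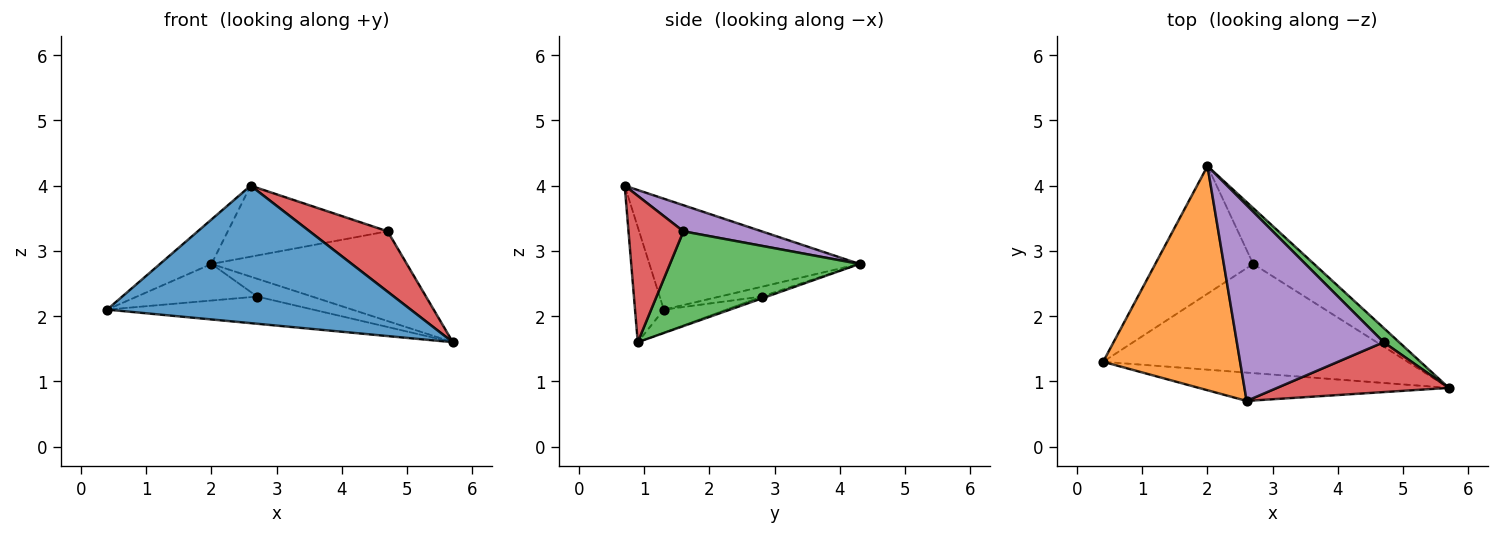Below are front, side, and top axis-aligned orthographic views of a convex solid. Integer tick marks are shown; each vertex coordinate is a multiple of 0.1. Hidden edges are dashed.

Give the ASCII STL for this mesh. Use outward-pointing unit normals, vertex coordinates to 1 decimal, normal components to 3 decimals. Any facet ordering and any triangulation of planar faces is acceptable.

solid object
 facet normal -0.093 -0.975 -0.201
  outer loop
   vertex 2.6 0.7 4.0
   vertex 0.4 1.3 2.1
   vertex 5.7 0.9 1.6
  endloop
 endfacet
 facet normal -0.622 0.152 0.768
  outer loop
   vertex 2.6 0.7 4.0
   vertex 2.0 4.3 2.8
   vertex 0.4 1.3 2.1
  endloop
 endfacet
 facet normal 0.692 0.713 0.113
  outer loop
   vertex 4.7 1.6 3.3
   vertex 5.7 0.9 1.6
   vertex 2.0 4.3 2.8
  endloop
 endfacet
 facet normal 0.477 -0.678 0.560
  outer loop
   vertex 4.7 1.6 3.3
   vertex 2.6 0.7 4.0
   vertex 5.7 0.9 1.6
  endloop
 endfacet
 facet normal 0.165 0.337 0.927
  outer loop
   vertex 4.7 1.6 3.3
   vertex 2.0 4.3 2.8
   vertex 2.6 0.7 4.0
  endloop
 endfacet
 facet normal -0.073 0.241 -0.968
  outer loop
   vertex 2.7 2.8 2.3
   vertex 5.7 0.9 1.6
   vertex 0.4 1.3 2.1
  endloop
 endfacet
 facet normal -0.096 0.274 -0.957
  outer loop
   vertex 2.7 2.8 2.3
   vertex 0.4 1.3 2.1
   vertex 2.0 4.3 2.8
  endloop
 endfacet
 facet normal -0.030 0.303 -0.952
  outer loop
   vertex 2.7 2.8 2.3
   vertex 2.0 4.3 2.8
   vertex 5.7 0.9 1.6
  endloop
 endfacet
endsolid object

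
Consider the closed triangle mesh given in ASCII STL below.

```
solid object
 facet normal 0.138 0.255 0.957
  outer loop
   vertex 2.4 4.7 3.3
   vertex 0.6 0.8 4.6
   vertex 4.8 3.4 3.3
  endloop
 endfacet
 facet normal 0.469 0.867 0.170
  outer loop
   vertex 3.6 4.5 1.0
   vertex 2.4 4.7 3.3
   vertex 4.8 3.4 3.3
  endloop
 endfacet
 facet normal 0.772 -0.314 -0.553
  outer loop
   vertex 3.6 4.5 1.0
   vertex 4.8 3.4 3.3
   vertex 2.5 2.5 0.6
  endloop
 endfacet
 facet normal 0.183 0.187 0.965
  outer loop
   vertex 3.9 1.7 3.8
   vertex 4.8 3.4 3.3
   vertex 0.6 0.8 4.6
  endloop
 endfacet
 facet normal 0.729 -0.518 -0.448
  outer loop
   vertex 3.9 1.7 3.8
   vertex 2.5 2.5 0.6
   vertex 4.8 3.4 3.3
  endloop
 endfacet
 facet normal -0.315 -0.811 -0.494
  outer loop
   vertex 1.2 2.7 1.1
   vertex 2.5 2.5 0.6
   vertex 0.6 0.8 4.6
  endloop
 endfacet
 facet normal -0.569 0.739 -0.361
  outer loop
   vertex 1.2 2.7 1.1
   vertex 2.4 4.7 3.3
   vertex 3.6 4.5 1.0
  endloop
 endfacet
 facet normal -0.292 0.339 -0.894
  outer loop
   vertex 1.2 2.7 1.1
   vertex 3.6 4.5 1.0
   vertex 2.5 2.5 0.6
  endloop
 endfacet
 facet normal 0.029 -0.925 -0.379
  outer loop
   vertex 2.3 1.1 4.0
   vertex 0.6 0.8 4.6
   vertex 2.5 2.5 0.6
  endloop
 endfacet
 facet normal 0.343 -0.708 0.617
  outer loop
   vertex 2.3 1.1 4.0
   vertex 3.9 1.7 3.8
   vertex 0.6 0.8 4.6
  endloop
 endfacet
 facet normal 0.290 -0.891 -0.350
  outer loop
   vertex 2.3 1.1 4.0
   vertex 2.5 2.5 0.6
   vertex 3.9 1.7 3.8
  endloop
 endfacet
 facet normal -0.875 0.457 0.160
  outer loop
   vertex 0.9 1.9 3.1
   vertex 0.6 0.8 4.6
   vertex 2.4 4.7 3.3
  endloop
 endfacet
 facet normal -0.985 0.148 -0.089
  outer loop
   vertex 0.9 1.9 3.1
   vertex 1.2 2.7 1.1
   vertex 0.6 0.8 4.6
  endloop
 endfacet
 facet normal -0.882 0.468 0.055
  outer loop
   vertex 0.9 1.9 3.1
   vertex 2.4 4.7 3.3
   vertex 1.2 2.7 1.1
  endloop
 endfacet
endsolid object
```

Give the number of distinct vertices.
9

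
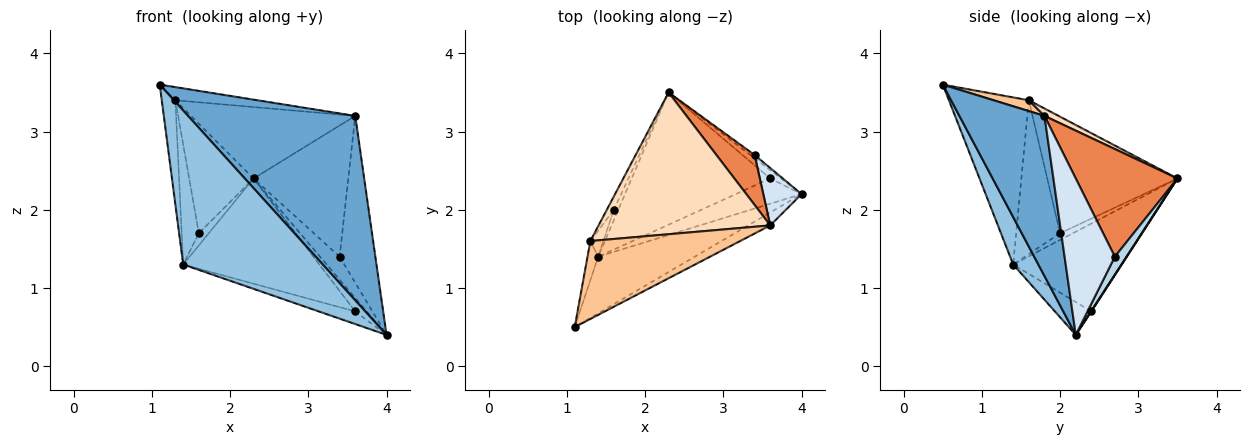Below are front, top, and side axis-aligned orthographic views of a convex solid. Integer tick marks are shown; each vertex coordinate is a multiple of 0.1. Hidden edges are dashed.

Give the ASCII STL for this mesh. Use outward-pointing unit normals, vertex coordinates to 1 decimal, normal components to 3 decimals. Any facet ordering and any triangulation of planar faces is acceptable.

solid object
 facet normal 0.453 -0.890 -0.062
  outer loop
   vertex 3.6 1.8 3.2
   vertex 1.1 0.5 3.6
   vertex 4.0 2.2 0.4
  endloop
 endfacet
 facet normal 0.167 -0.925 -0.340
  outer loop
   vertex 1.4 1.4 1.3
   vertex 4.0 2.2 0.4
   vertex 1.1 0.5 3.6
  endloop
 endfacet
 facet normal 0.511 0.851 -0.119
  outer loop
   vertex 3.4 2.7 1.4
   vertex 4.0 2.2 0.4
   vertex 2.3 3.5 2.4
  endloop
 endfacet
 facet normal 0.799 0.568 0.195
  outer loop
   vertex 3.4 2.7 1.4
   vertex 3.6 1.8 3.2
   vertex 4.0 2.2 0.4
  endloop
 endfacet
 facet normal 0.708 0.660 0.251
  outer loop
   vertex 3.4 2.7 1.4
   vertex 2.3 3.5 2.4
   vertex 3.6 1.8 3.2
  endloop
 endfacet
 facet normal -0.984 0.167 -0.063
  outer loop
   vertex 1.3 1.6 3.4
   vertex 1.4 1.4 1.3
   vertex 1.1 0.5 3.6
  endloop
 endfacet
 facet normal 0.071 0.166 0.984
  outer loop
   vertex 1.3 1.6 3.4
   vertex 1.1 0.5 3.6
   vertex 3.6 1.8 3.2
  endloop
 endfacet
 facet normal 0.039 0.449 0.892
  outer loop
   vertex 1.3 1.6 3.4
   vertex 3.6 1.8 3.2
   vertex 2.3 3.5 2.4
  endloop
 endfacet
 facet normal 0.029 0.849 -0.527
  outer loop
   vertex 3.6 2.4 0.7
   vertex 2.3 3.5 2.4
   vertex 4.0 2.2 0.4
  endloop
 endfacet
 facet normal -0.408 0.408 -0.816
  outer loop
   vertex 3.6 2.4 0.7
   vertex 4.0 2.2 0.4
   vertex 1.4 1.4 1.3
  endloop
 endfacet
 facet normal -0.445 0.558 -0.701
  outer loop
   vertex 3.6 2.4 0.7
   vertex 1.4 1.4 1.3
   vertex 2.3 3.5 2.4
  endloop
 endfacet
 facet normal -0.699 0.543 -0.466
  outer loop
   vertex 1.6 2.0 1.7
   vertex 2.3 3.5 2.4
   vertex 1.4 1.4 1.3
  endloop
 endfacet
 facet normal -0.895 0.443 -0.054
  outer loop
   vertex 1.6 2.0 1.7
   vertex 1.3 1.6 3.4
   vertex 2.3 3.5 2.4
  endloop
 endfacet
 facet normal -0.929 0.362 -0.079
  outer loop
   vertex 1.6 2.0 1.7
   vertex 1.4 1.4 1.3
   vertex 1.3 1.6 3.4
  endloop
 endfacet
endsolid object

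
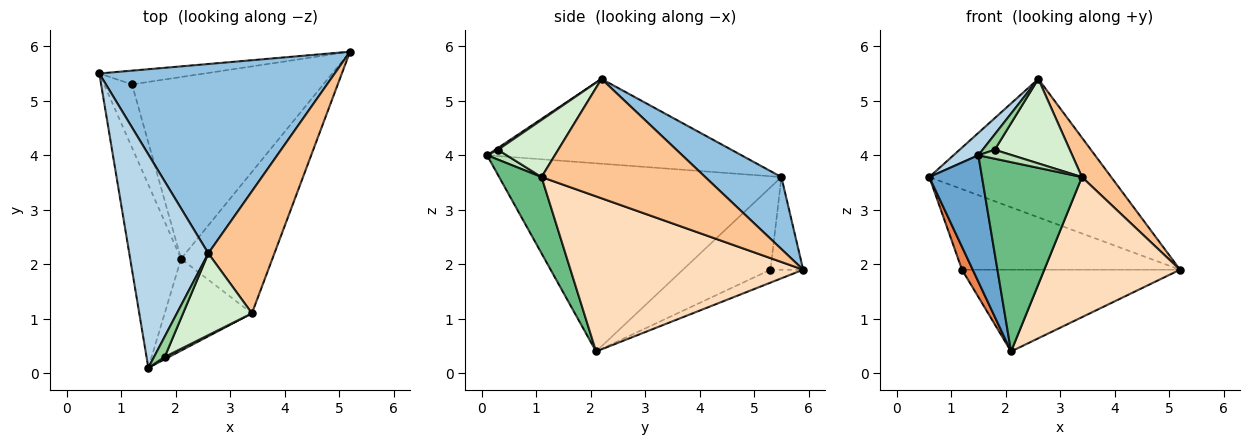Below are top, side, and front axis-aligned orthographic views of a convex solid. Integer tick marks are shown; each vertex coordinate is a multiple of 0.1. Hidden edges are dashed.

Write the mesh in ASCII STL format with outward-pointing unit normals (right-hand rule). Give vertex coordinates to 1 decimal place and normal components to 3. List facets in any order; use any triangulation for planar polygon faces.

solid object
 facet normal -0.950 -0.177 -0.257
  outer loop
   vertex 2.1 2.1 0.4
   vertex 1.5 0.1 4.0
   vertex 0.6 5.5 3.6
  endloop
 endfacet
 facet normal 0.240 0.573 0.784
  outer loop
   vertex 2.6 2.2 5.4
   vertex 5.2 5.9 1.9
   vertex 0.6 5.5 3.6
  endloop
 endfacet
 facet normal -0.730 -0.071 0.680
  outer loop
   vertex 2.6 2.2 5.4
   vertex 0.6 5.5 3.6
   vertex 1.5 0.1 4.0
  endloop
 endfacet
 facet normal -0.146 0.975 -0.166
  outer loop
   vertex 1.2 5.3 1.9
   vertex 0.6 5.5 3.6
   vertex 5.2 5.9 1.9
  endloop
 endfacet
 facet normal -0.941 -0.115 -0.319
  outer loop
   vertex 1.2 5.3 1.9
   vertex 2.1 2.1 0.4
   vertex 0.6 5.5 3.6
  endloop
 endfacet
 facet normal -0.061 0.409 -0.910
  outer loop
   vertex 1.2 5.3 1.9
   vertex 5.2 5.9 1.9
   vertex 2.1 2.1 0.4
  endloop
 endfacet
 facet normal 0.864 -0.155 0.479
  outer loop
   vertex 3.4 1.1 3.6
   vertex 5.2 5.9 1.9
   vertex 2.6 2.2 5.4
  endloop
 endfacet
 facet normal 0.770 -0.449 -0.453
  outer loop
   vertex 3.4 1.1 3.6
   vertex 2.1 2.1 0.4
   vertex 5.2 5.9 1.9
  endloop
 endfacet
 facet normal 0.357 -0.841 -0.408
  outer loop
   vertex 3.4 1.1 3.6
   vertex 1.5 0.1 4.0
   vertex 2.1 2.1 0.4
  endloop
 endfacet
 facet normal 0.135 -0.598 0.790
  outer loop
   vertex 1.8 0.3 4.1
   vertex 2.6 2.2 5.4
   vertex 1.5 0.1 4.0
  endloop
 endfacet
 facet normal 0.490 -0.844 0.218
  outer loop
   vertex 1.8 0.3 4.1
   vertex 1.5 0.1 4.0
   vertex 3.4 1.1 3.6
  endloop
 endfacet
 facet normal 0.500 -0.623 0.602
  outer loop
   vertex 1.8 0.3 4.1
   vertex 3.4 1.1 3.6
   vertex 2.6 2.2 5.4
  endloop
 endfacet
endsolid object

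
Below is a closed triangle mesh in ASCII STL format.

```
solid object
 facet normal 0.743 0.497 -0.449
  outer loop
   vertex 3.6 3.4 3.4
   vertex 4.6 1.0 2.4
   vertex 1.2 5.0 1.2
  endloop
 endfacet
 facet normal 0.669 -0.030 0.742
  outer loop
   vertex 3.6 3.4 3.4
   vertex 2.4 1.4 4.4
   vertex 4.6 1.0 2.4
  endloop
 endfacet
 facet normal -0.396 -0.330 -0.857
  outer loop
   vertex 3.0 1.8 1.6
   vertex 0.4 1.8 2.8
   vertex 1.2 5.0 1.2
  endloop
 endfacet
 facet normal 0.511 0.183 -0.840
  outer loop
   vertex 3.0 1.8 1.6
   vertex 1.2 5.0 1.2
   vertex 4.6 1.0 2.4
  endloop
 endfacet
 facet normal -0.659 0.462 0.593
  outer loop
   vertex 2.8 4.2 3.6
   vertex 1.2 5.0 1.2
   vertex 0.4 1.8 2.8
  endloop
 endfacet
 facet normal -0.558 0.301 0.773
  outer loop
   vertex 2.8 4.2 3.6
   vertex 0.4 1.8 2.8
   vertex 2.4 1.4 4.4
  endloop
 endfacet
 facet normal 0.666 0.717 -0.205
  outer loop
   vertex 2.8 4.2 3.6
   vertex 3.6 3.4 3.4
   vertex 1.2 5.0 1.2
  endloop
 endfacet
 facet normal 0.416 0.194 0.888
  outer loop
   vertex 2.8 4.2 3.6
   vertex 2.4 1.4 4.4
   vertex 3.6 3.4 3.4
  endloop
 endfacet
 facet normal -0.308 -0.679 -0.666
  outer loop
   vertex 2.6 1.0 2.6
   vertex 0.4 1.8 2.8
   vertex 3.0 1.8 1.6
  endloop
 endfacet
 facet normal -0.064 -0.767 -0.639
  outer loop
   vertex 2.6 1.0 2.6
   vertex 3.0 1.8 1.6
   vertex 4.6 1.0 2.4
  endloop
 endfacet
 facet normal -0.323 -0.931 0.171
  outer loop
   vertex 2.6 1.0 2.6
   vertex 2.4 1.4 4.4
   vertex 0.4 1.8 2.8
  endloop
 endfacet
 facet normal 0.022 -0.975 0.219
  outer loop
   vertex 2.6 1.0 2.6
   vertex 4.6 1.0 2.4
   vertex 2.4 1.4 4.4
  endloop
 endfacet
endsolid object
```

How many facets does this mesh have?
12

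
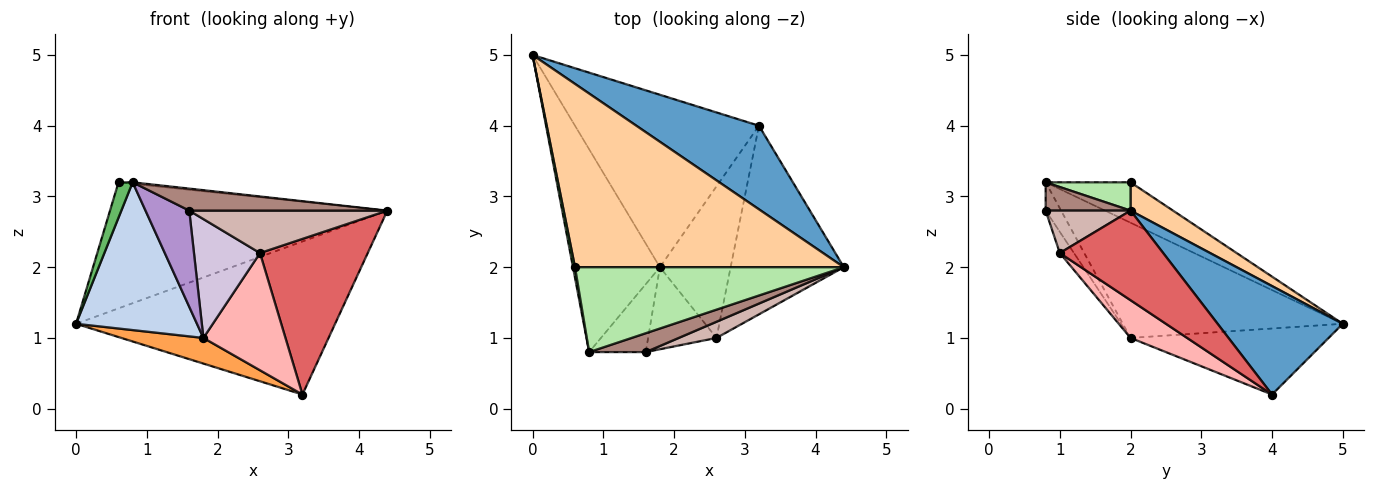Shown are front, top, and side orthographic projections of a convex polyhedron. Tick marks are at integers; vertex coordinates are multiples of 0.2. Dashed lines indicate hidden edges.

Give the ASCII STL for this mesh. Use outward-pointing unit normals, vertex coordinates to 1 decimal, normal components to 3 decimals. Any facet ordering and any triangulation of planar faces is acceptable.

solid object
 facet normal 0.390 0.808 0.441
  outer loop
   vertex 3.2 4.0 0.2
   vertex 0.0 5.0 1.2
   vertex 4.4 2.0 2.8
  endloop
 endfacet
 facet normal -0.731 -0.402 -0.551
  outer loop
   vertex 1.8 2.0 1.0
   vertex 0.8 0.8 3.2
   vertex 0.0 5.0 1.2
  endloop
 endfacet
 facet normal -0.335 -0.139 -0.932
  outer loop
   vertex 1.8 2.0 1.0
   vertex 0.0 5.0 1.2
   vertex 3.2 4.0 0.2
  endloop
 endfacet
 facet normal 0.086 0.565 0.821
  outer loop
   vertex 0.6 2.0 3.2
   vertex 4.4 2.0 2.8
   vertex 0.0 5.0 1.2
  endloop
 endfacet
 facet normal -0.985 -0.164 0.049
  outer loop
   vertex 0.6 2.0 3.2
   vertex 0.0 5.0 1.2
   vertex 0.8 0.8 3.2
  endloop
 endfacet
 facet normal 0.105 0.017 0.994
  outer loop
   vertex 0.6 2.0 3.2
   vertex 0.8 0.8 3.2
   vertex 4.4 2.0 2.8
  endloop
 endfacet
 facet normal 0.521 -0.543 -0.658
  outer loop
   vertex 2.6 1.0 2.2
   vertex 3.2 4.0 0.2
   vertex 4.4 2.0 2.8
  endloop
 endfacet
 facet normal 0.389 -0.564 -0.729
  outer loop
   vertex 2.6 1.0 2.2
   vertex 1.8 2.0 1.0
   vertex 3.2 4.0 0.2
  endloop
 endfacet
 facet normal -0.277 -0.785 -0.554
  outer loop
   vertex 1.6 0.8 2.8
   vertex 0.8 0.8 3.2
   vertex 1.8 2.0 1.0
  endloop
 endfacet
 facet normal -0.174 -0.810 -0.560
  outer loop
   vertex 1.6 0.8 2.8
   vertex 1.8 2.0 1.0
   vertex 2.6 1.0 2.2
  endloop
 endfacet
 facet normal 0.309 -0.722 0.619
  outer loop
   vertex 1.6 0.8 2.8
   vertex 4.4 2.0 2.8
   vertex 0.8 0.8 3.2
  endloop
 endfacet
 facet normal 0.372 -0.868 0.330
  outer loop
   vertex 1.6 0.8 2.8
   vertex 2.6 1.0 2.2
   vertex 4.4 2.0 2.8
  endloop
 endfacet
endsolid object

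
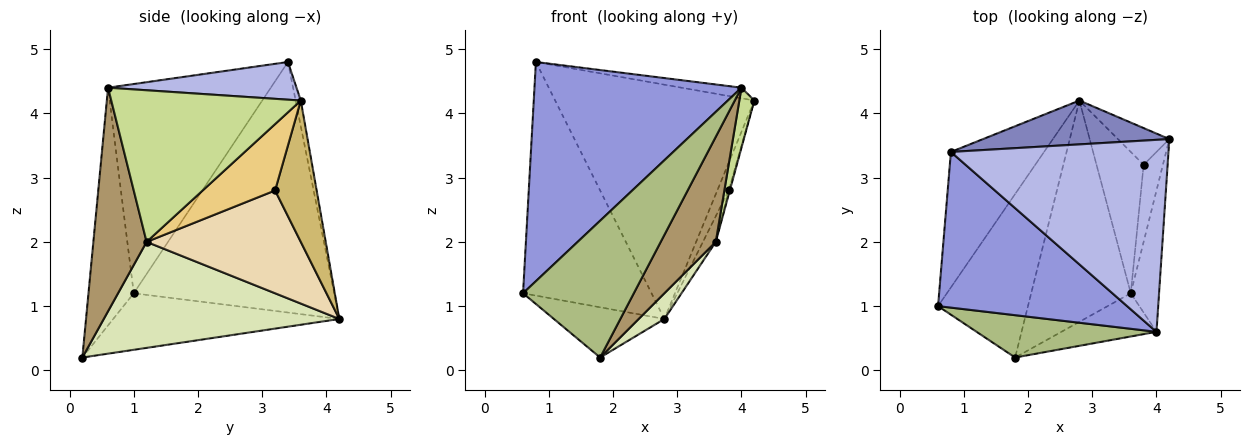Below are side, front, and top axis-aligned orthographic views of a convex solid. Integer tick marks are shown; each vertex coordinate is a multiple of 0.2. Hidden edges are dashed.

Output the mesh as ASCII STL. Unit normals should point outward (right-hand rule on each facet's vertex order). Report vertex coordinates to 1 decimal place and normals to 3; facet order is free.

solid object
 facet normal -0.803 0.515 -0.299
  outer loop
   vertex 2.8 4.2 0.8
   vertex 0.6 1.0 1.2
   vertex 0.8 3.4 4.8
  endloop
 endfacet
 facet normal -0.025 0.983 0.184
  outer loop
   vertex 2.8 4.2 0.8
   vertex 0.8 3.4 4.8
   vertex 4.2 3.6 4.2
  endloop
 endfacet
 facet normal -0.540 -0.686 0.488
  outer loop
   vertex 4.0 0.6 4.4
   vertex 0.8 3.4 4.8
   vertex 0.6 1.0 1.2
  endloop
 endfacet
 facet normal 0.170 0.054 0.984
  outer loop
   vertex 4.0 0.6 4.4
   vertex 4.2 3.6 4.2
   vertex 0.8 3.4 4.8
  endloop
 endfacet
 facet normal -0.515 0.252 -0.819
  outer loop
   vertex 1.8 0.2 0.2
   vertex 0.6 1.0 1.2
   vertex 2.8 4.2 0.8
  endloop
 endfacet
 facet normal -0.364 -0.890 0.275
  outer loop
   vertex 1.8 0.2 0.2
   vertex 4.0 0.6 4.4
   vertex 0.6 1.0 1.2
  endloop
 endfacet
 facet normal 0.980 -0.078 -0.183
  outer loop
   vertex 3.6 1.2 2.0
   vertex 4.2 3.6 4.2
   vertex 4.0 0.6 4.4
  endloop
 endfacet
 facet normal 0.727 -0.079 -0.683
  outer loop
   vertex 3.6 1.2 2.0
   vertex 1.8 0.2 0.2
   vertex 2.8 4.2 0.8
  endloop
 endfacet
 facet normal 0.667 -0.689 -0.283
  outer loop
   vertex 3.6 1.2 2.0
   vertex 4.0 0.6 4.4
   vertex 1.8 0.2 0.2
  endloop
 endfacet
 facet normal 0.910 0.248 -0.331
  outer loop
   vertex 3.8 3.2 2.8
   vertex 2.8 4.2 0.8
   vertex 4.2 3.6 4.2
  endloop
 endfacet
 facet normal 0.960 0.015 -0.279
  outer loop
   vertex 3.8 3.2 2.8
   vertex 4.2 3.6 4.2
   vertex 3.6 1.2 2.0
  endloop
 endfacet
 facet normal 0.906 0.076 -0.415
  outer loop
   vertex 3.8 3.2 2.8
   vertex 3.6 1.2 2.0
   vertex 2.8 4.2 0.8
  endloop
 endfacet
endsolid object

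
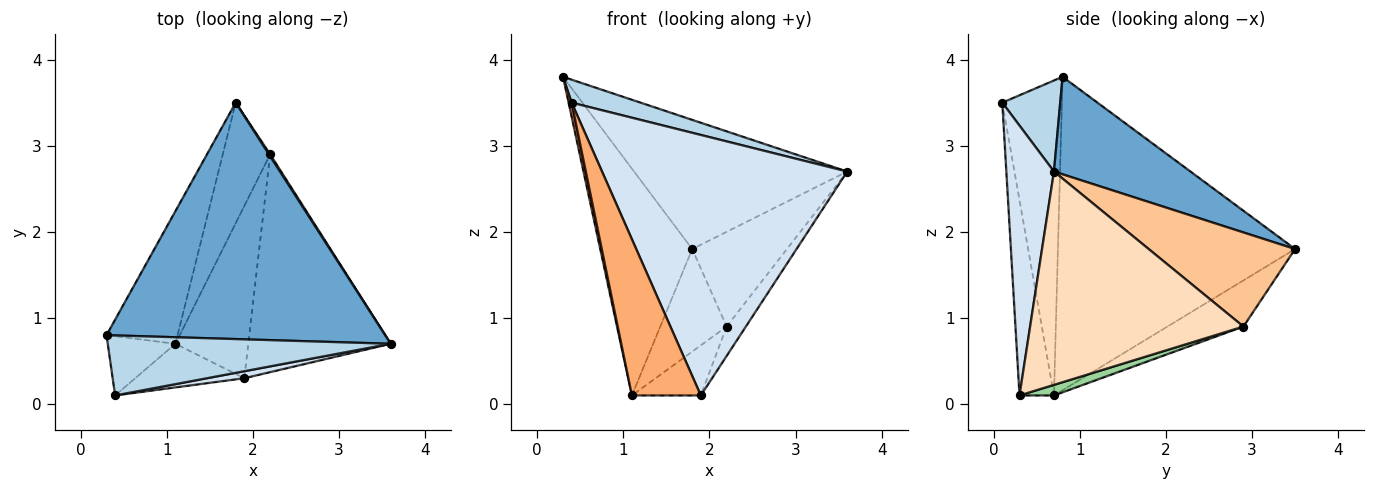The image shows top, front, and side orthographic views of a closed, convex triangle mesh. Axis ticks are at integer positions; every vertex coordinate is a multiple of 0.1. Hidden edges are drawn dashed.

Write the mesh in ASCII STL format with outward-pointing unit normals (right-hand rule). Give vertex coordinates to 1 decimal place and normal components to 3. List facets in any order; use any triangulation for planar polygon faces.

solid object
 facet normal 0.294 0.458 0.839
  outer loop
   vertex 1.8 3.5 1.8
   vertex 0.3 0.8 3.8
   vertex 3.6 0.7 2.7
  endloop
 endfacet
 facet normal -0.912 0.354 -0.207
  outer loop
   vertex 1.1 0.7 0.1
   vertex 0.3 0.8 3.8
   vertex 1.8 3.5 1.8
  endloop
 endfacet
 facet normal 0.288 -0.342 0.894
  outer loop
   vertex 0.4 0.1 3.5
   vertex 3.6 0.7 2.7
   vertex 0.3 0.8 3.8
  endloop
 endfacet
 facet normal 0.191 -0.981 0.026
  outer loop
   vertex 0.4 0.1 3.5
   vertex 1.9 0.3 0.1
   vertex 3.6 0.7 2.7
  endloop
 endfacet
 facet normal -0.976 -0.050 -0.210
  outer loop
   vertex 0.4 0.1 3.5
   vertex 0.3 0.8 3.8
   vertex 1.1 0.7 0.1
  endloop
 endfacet
 facet normal -0.434 -0.868 -0.242
  outer loop
   vertex 0.4 0.1 3.5
   vertex 1.1 0.7 0.1
   vertex 1.9 0.3 0.1
  endloop
 endfacet
 facet normal 0.840 0.543 0.011
  outer loop
   vertex 2.2 2.9 0.9
   vertex 1.8 3.5 1.8
   vertex 3.6 0.7 2.7
  endloop
 endfacet
 facet normal 0.829 0.075 -0.554
  outer loop
   vertex 2.2 2.9 0.9
   vertex 3.6 0.7 2.7
   vertex 1.9 0.3 0.1
  endloop
 endfacet
 facet normal -0.596 0.520 -0.612
  outer loop
   vertex 2.2 2.9 0.9
   vertex 1.1 0.7 0.1
   vertex 1.8 3.5 1.8
  endloop
 endfacet
 facet normal 0.138 0.277 -0.951
  outer loop
   vertex 2.2 2.9 0.9
   vertex 1.9 0.3 0.1
   vertex 1.1 0.7 0.1
  endloop
 endfacet
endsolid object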